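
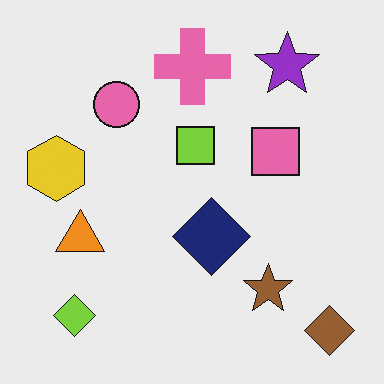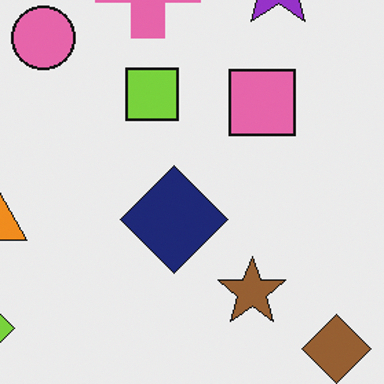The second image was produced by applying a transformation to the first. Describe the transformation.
This is the original image cropped to a modestly smaller region and rescaled.

The visible shapes are larger and the field of view is narrower; shapes near the original edges may be partly or wholly outside the frame — a crop-and-rescale.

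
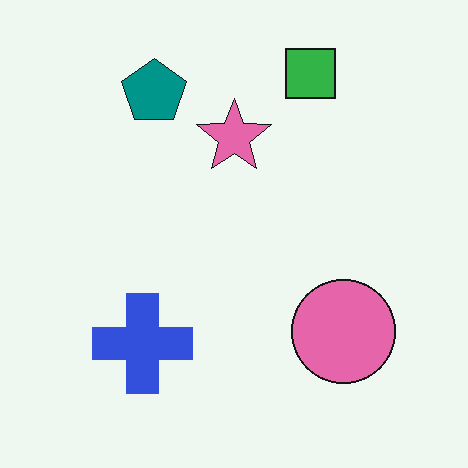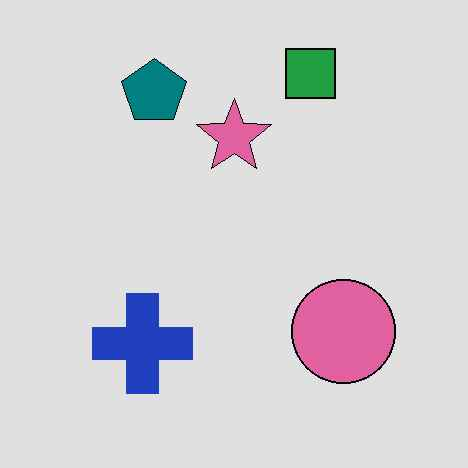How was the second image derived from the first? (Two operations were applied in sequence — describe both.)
This is the original image posterized to a reduced palette, then given moderate JPEG compression.

Each flat color has snapped to a coarser quantized level — most visibly, the near-white background has dropped to a flat grey. Blocky 8×8 compression artifacts appear around shape edges and the flat background shows ringing — characteristic JPEG degradation.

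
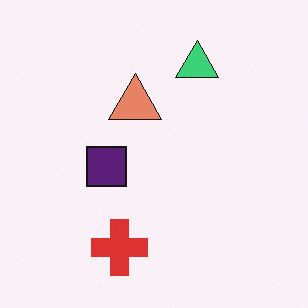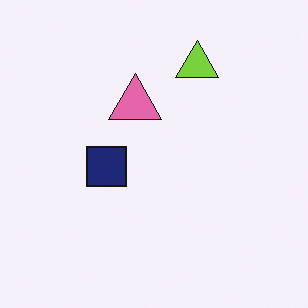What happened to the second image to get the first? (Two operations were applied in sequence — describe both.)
The first image is the second hue-shifted by a small amount, then overlaid with an additional red cross.

Every shape's color has rotated by the same amount around the hue wheel — a uniform hue shift. A red cross appears in the first image that is absent from the second.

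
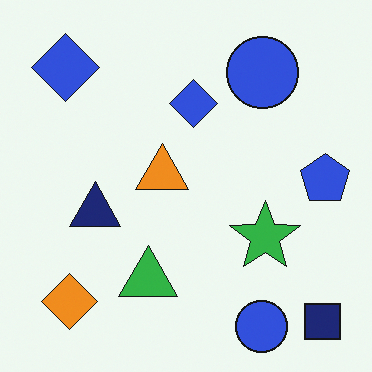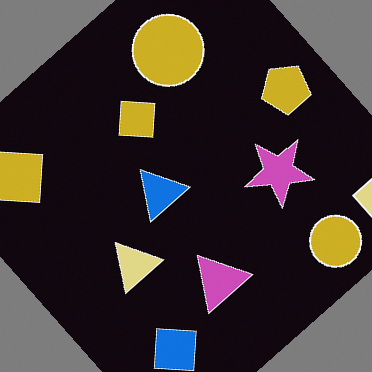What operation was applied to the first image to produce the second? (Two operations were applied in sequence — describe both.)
The image was rotated counter-clockwise by a large amount — several tens of degrees, then color-inverted (negative).

Every shape is tilted by the same angle and the image corners show triangular fill wedges — a whole-image rotation by a non-right angle. The light background has become dark and every shape's color is its complement — a photographic negative.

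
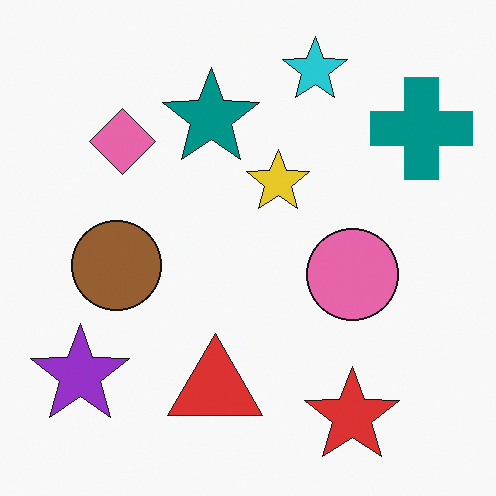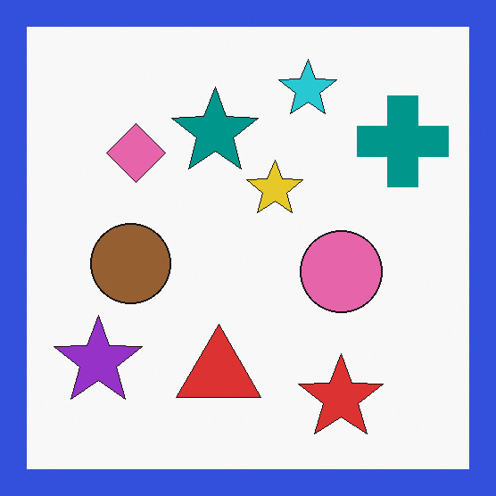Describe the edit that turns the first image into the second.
This is the original image framed with a blue border.

A solid blue frame runs around the edge of the second image, with the content slightly shrunk inside it.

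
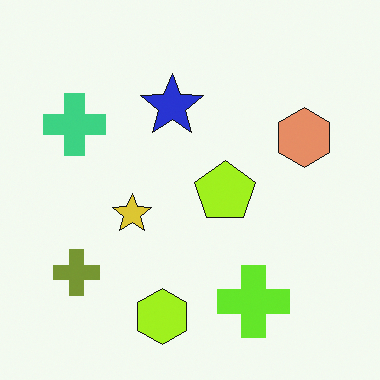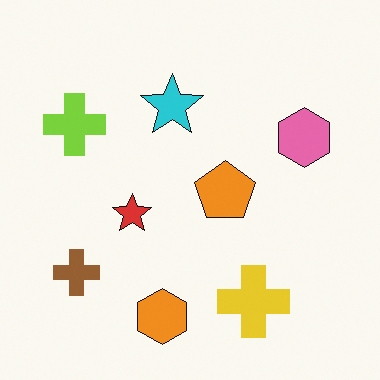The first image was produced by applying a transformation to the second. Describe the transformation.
It was hue-shifted slightly.

Every shape's color has rotated by the same amount around the hue wheel — a uniform hue shift.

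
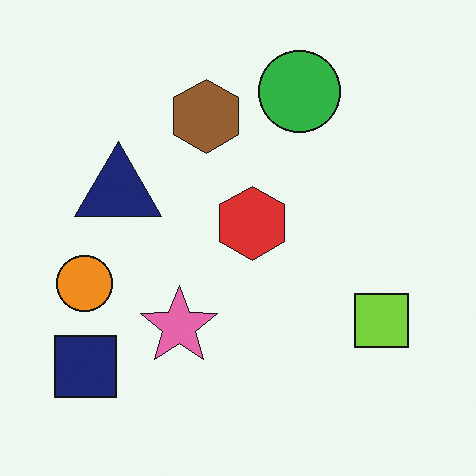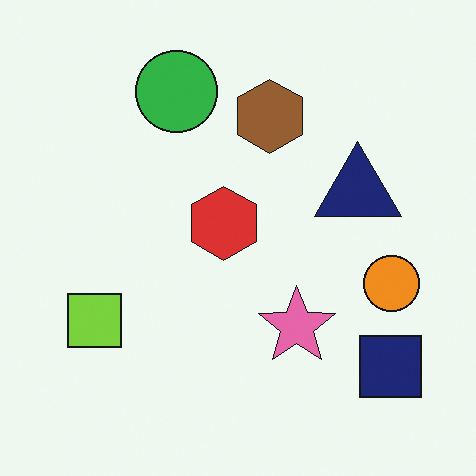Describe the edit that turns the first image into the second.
This is the original image flipped horizontally (left ↔ right).

The orange circle is in the left of the first image and the right of the second — shapes on opposite sides of the vertical midline have swapped in a mirror flip.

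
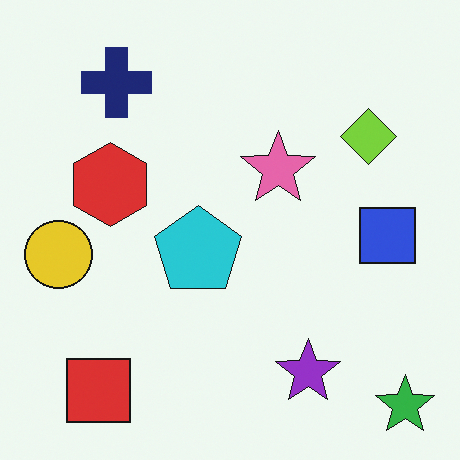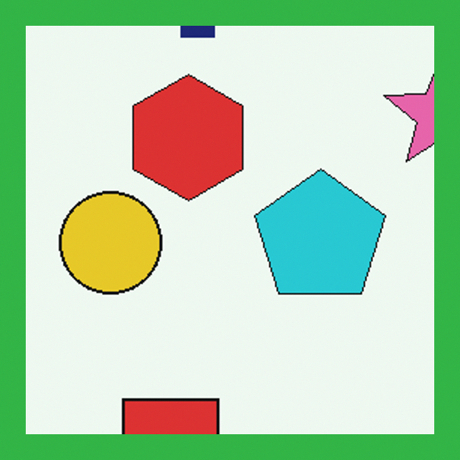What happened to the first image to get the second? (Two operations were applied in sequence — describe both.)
This is the original image cropped tightly and scaled back up, then framed with a green border.

The visible shapes are larger and the field of view is narrower; shapes near the original edges may be partly or wholly outside the frame — a crop-and-rescale. A solid green frame runs around the edge of the second image, with the content slightly shrunk inside it.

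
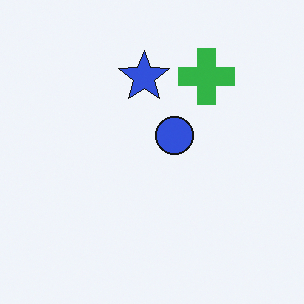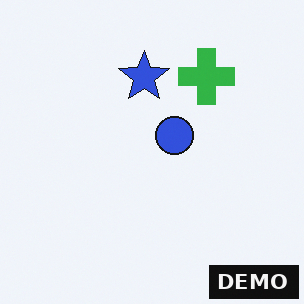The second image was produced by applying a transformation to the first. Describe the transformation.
This is the original image watermarked with the text "DEMO" in the lower-right corner.

A dark label reading "DEMO" appears in the lower-right corner.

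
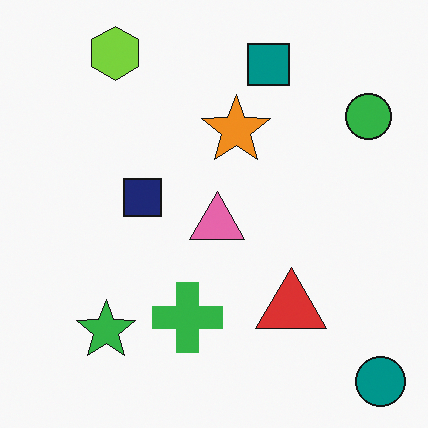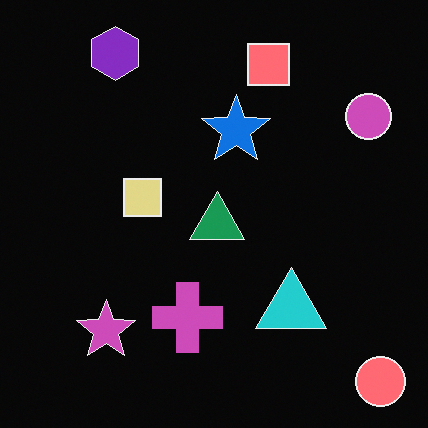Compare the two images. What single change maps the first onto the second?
Color-inverted (negative).

The light background has become dark and every shape's color is its complement — a photographic negative.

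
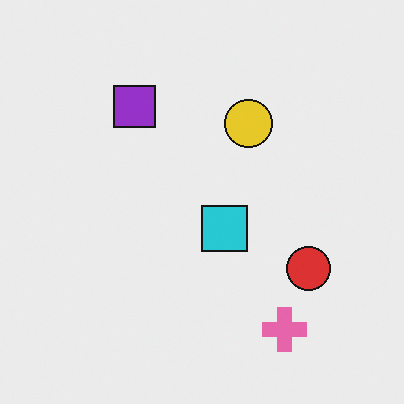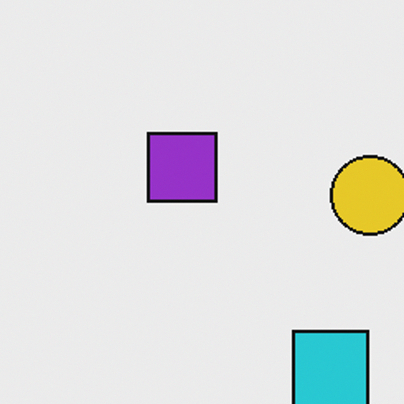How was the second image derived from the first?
The second image is the first cropped to a noticeably smaller region and rescaled.

The visible shapes are larger and the field of view is narrower; shapes near the original edges may be partly or wholly outside the frame — a crop-and-rescale.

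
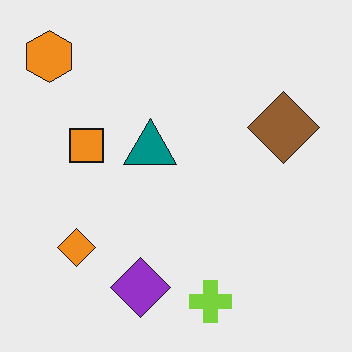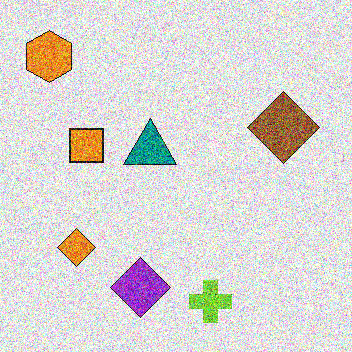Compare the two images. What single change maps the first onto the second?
The second image is the first degraded with heavy additive noise.

Random speckle covers the whole image, including the flat background.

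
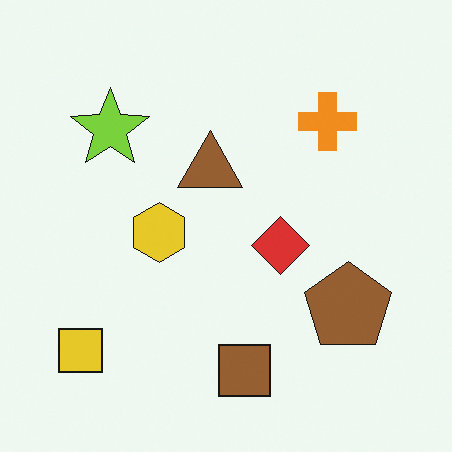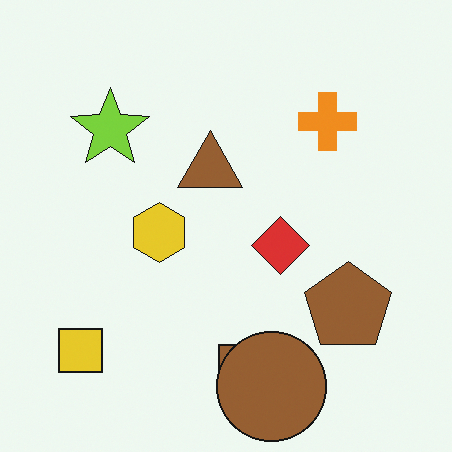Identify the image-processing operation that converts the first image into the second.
The image was overlaid with an additional brown circle.

A brown circle appears in the second image that is absent from the first.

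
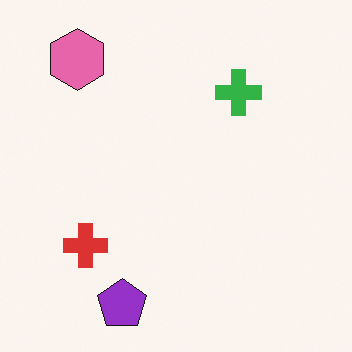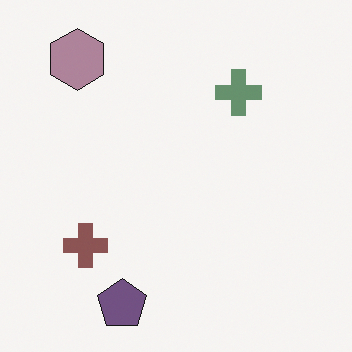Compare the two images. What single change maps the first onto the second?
This is the original image made much more muted (saturation change).

All colors are more muted and greyish — a global saturation change.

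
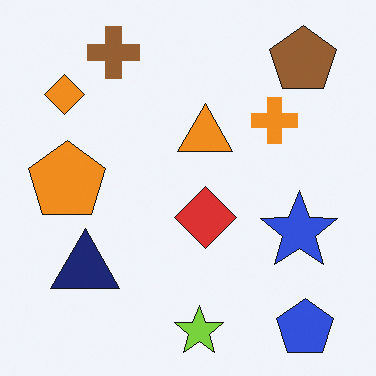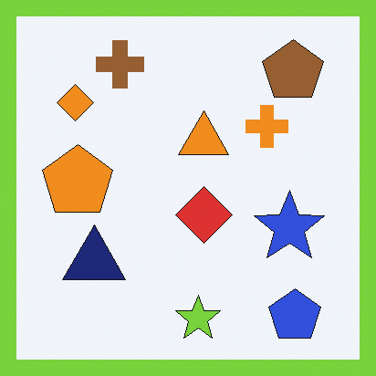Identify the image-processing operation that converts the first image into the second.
The image was framed with a lime border.

A solid lime frame runs around the edge of the second image, with the content slightly shrunk inside it.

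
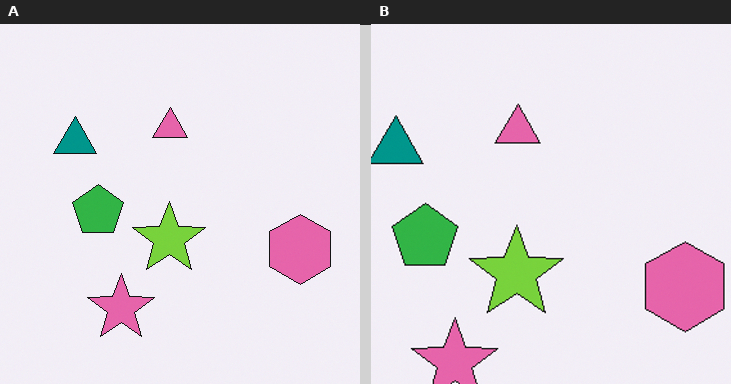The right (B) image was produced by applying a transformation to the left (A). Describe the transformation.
The transformation is: cropped slightly and scaled back up.

The visible shapes are larger and the field of view is narrower; shapes near the original edges may be partly or wholly outside the frame — a crop-and-rescale.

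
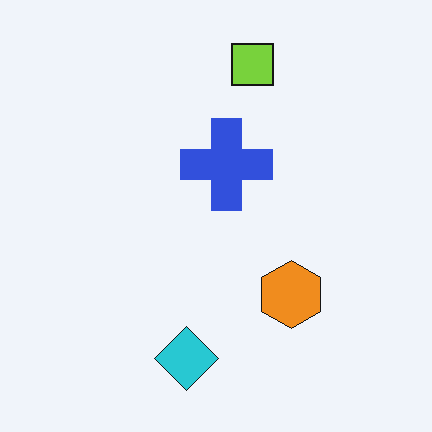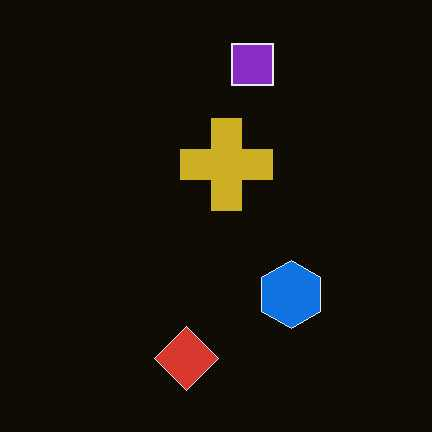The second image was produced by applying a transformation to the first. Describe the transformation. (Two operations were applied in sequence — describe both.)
The image was color-inverted (negative), then given moderate JPEG compression.

The light background has become dark and every shape's color is its complement — a photographic negative. Blocky 8×8 compression artifacts appear around shape edges and the flat background shows ringing — characteristic JPEG degradation.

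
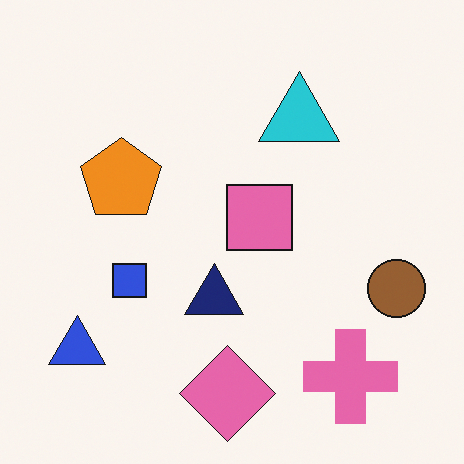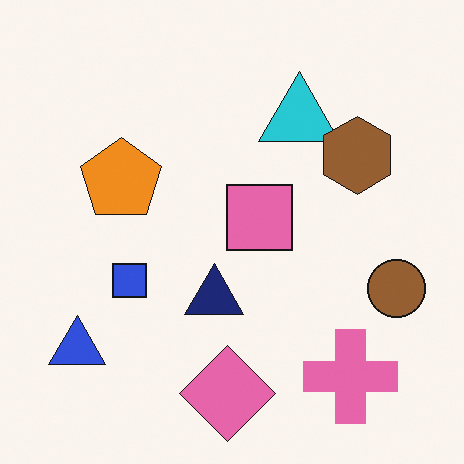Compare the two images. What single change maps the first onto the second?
The image was overlaid with an additional brown hexagon.

A brown hexagon appears in the second image that is absent from the first.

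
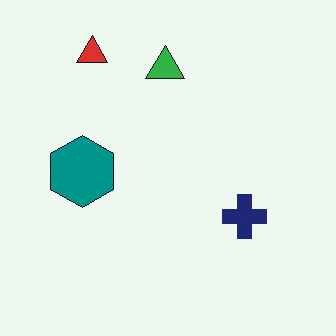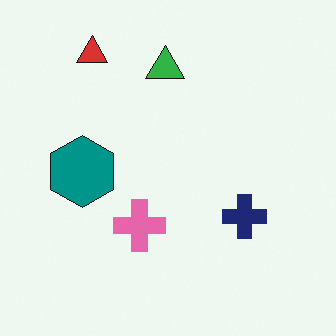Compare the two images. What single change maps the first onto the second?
The second image is the first overlaid with an additional pink cross.

A pink cross appears in the second image that is absent from the first.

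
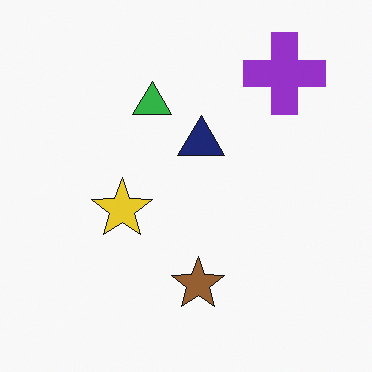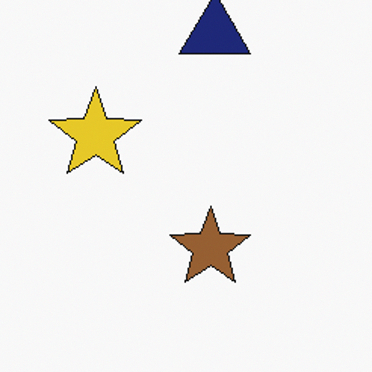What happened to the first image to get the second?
This is the original image cropped slightly and scaled back up.

The visible shapes are larger and the field of view is narrower; shapes near the original edges may be partly or wholly outside the frame — a crop-and-rescale.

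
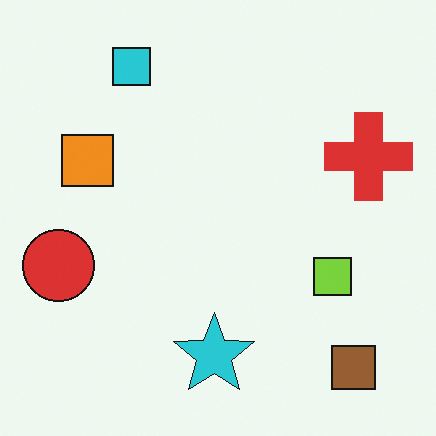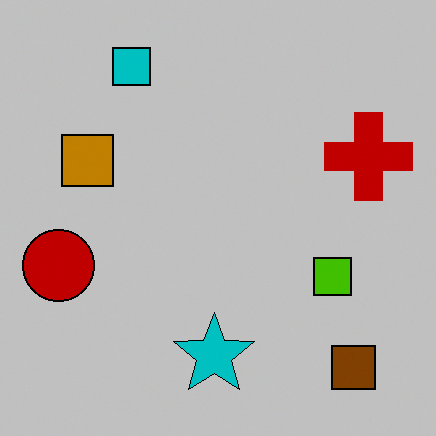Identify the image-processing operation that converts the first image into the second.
This is the original image heavily posterized to just a handful of flat colors.

Each flat color has snapped to a coarser quantized level — most visibly, the near-white background has dropped to a flat grey.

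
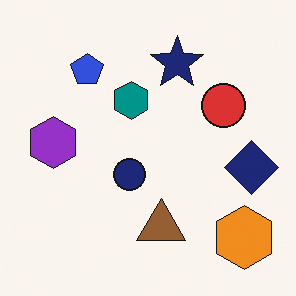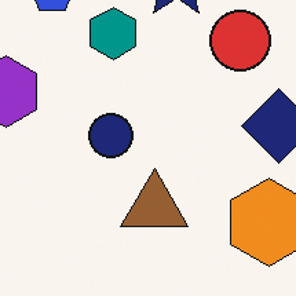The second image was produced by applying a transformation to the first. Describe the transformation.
This is the original image cropped to a modestly smaller region and rescaled.

The visible shapes are larger and the field of view is narrower; shapes near the original edges may be partly or wholly outside the frame — a crop-and-rescale.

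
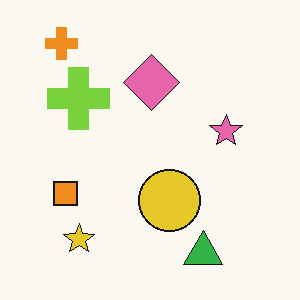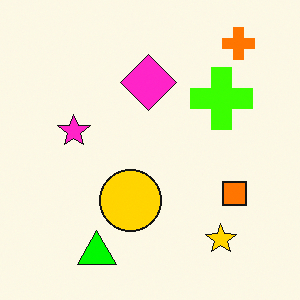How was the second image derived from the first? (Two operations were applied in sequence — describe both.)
It was made much more vivid (saturation change), then flipped horizontally (left ↔ right).

All colors are more vivid — a global saturation change. The orange cross is in the top-left of the first image and the top-right of the second — shapes on opposite sides of the vertical midline have swapped in a mirror flip.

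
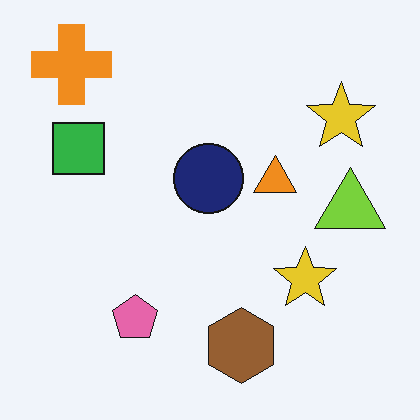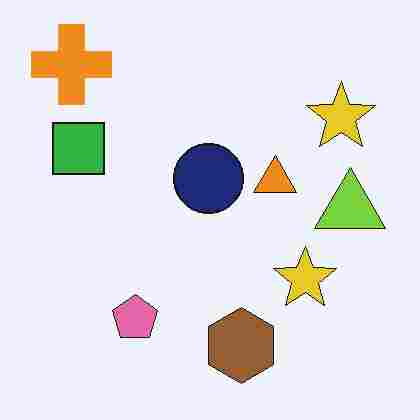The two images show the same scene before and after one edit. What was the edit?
This is the original image heavily JPEG-compressed with obvious blocking artifacts.

Blocky 8×8 compression artifacts appear around shape edges and the flat background shows ringing — characteristic JPEG degradation.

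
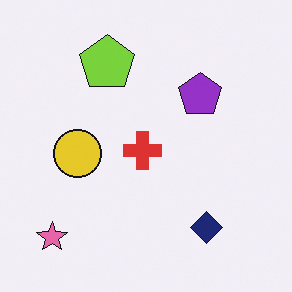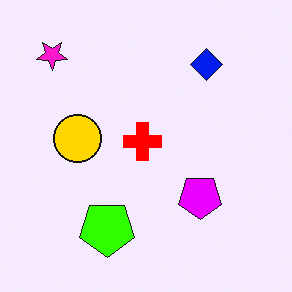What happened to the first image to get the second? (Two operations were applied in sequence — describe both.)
This is the original image heavily oversaturated, then flipped vertically (top ↔ bottom).

All colors are more vivid — a global saturation change. The pink star is in the bottom-left of the first image and the top-left of the second — shapes on opposite sides of the horizontal midline have swapped in a mirror flip.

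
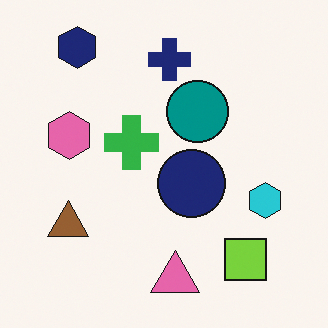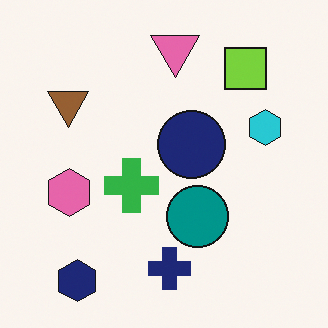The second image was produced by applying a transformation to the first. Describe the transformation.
Flipped vertically (top ↔ bottom).

The navy hexagon is in the top-left of the first image and the bottom-left of the second — shapes on opposite sides of the horizontal midline have swapped in a mirror flip.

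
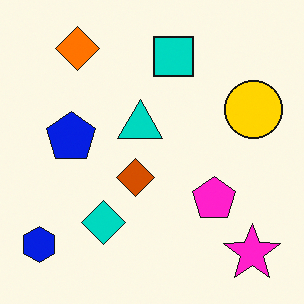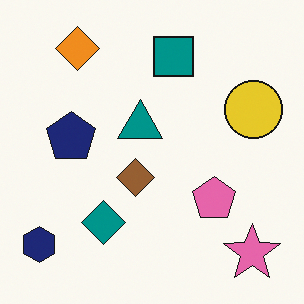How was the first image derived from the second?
This is the original image heavily oversaturated.

All colors are more vivid — a global saturation change.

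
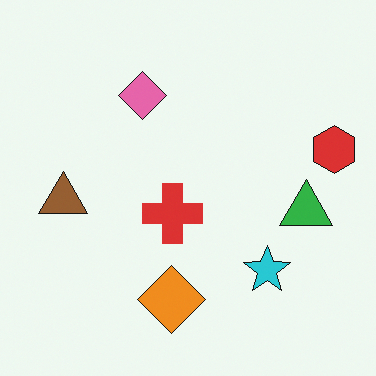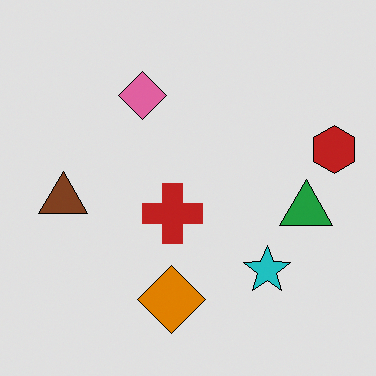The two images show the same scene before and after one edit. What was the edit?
It was moderately posterized.

Each flat color has snapped to a coarser quantized level — most visibly, the near-white background has dropped to a flat grey.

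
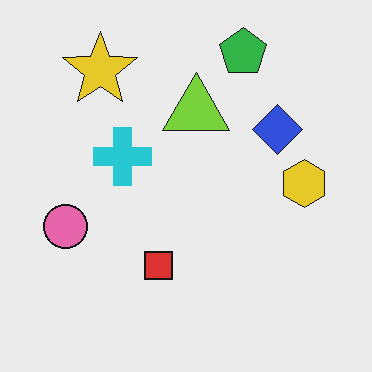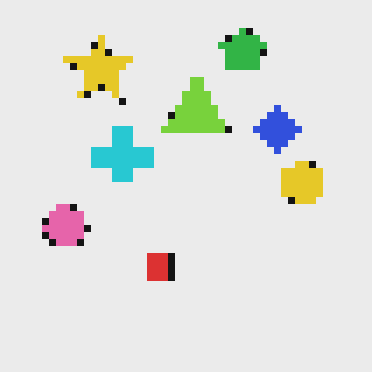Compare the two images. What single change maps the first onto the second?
The image was moderately pixelated.

Shapes are reduced to large square blocks; fine edges and outlines are lost — a downscale-then-upscale (mosaic) effect.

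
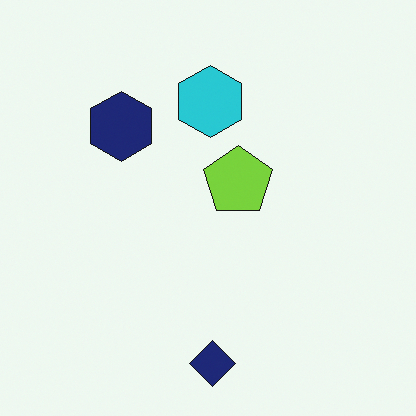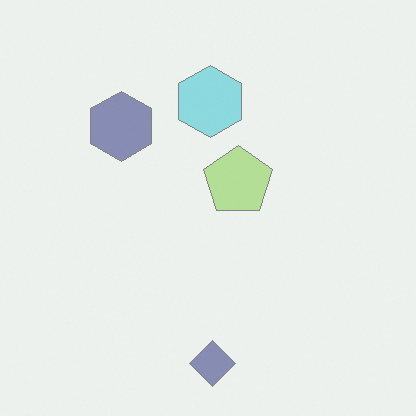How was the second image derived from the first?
It was given much lower contrast.

Tones are pushed toward mid-grey across the whole image — a global contrast change.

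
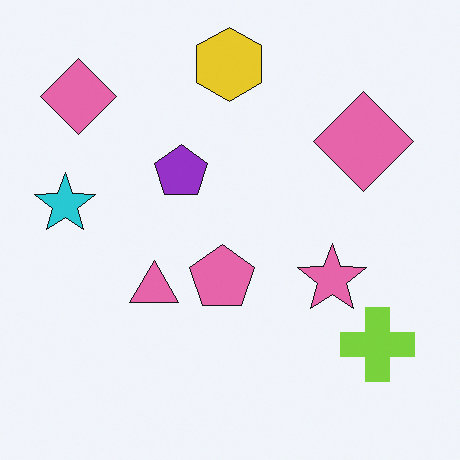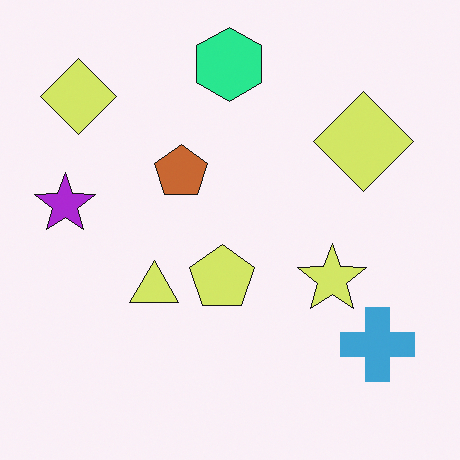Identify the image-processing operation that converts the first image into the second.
It was hue-shifted by a moderate amount.

Every shape's color has rotated by the same amount around the hue wheel — a uniform hue shift.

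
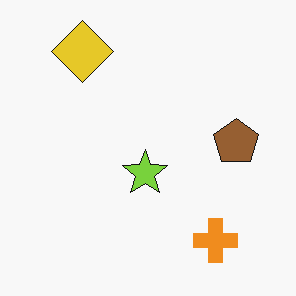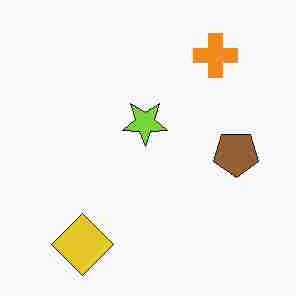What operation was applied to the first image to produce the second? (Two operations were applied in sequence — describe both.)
This is the original image heavily JPEG-compressed with obvious blocking artifacts, then flipped vertically (top ↔ bottom).

Blocky 8×8 compression artifacts appear around shape edges and the flat background shows ringing — characteristic JPEG degradation. The yellow diamond is in the top-left of the first image and the bottom-left of the second — shapes on opposite sides of the horizontal midline have swapped in a mirror flip.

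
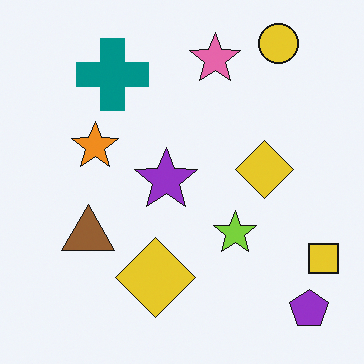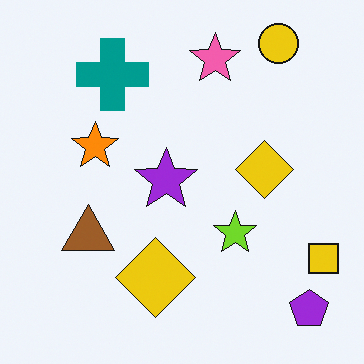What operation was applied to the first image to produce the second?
The image was slightly oversaturated.

All colors are more vivid — a global saturation change.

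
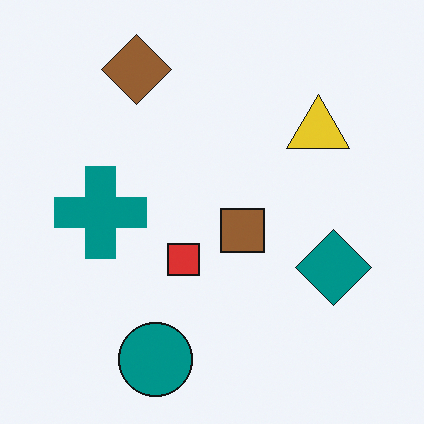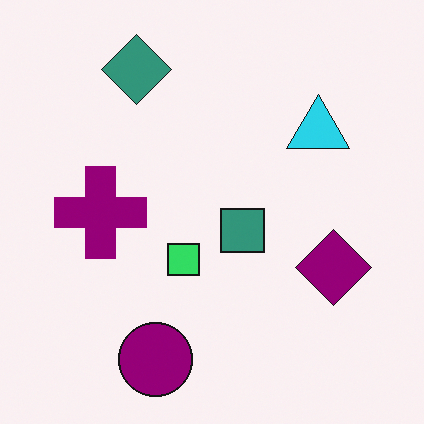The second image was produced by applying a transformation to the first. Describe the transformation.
The image was hue-shifted by a moderate amount.

Every shape's color has rotated by the same amount around the hue wheel — a uniform hue shift.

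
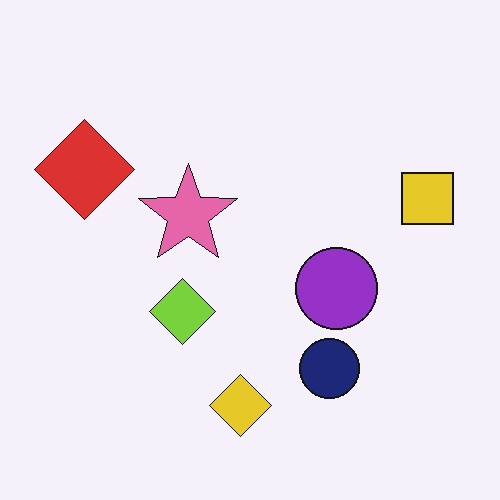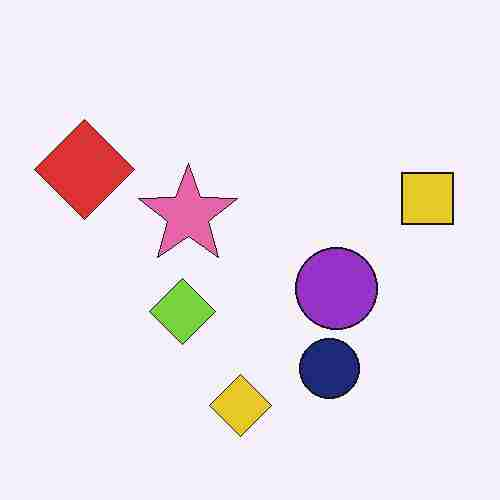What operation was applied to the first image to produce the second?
It was heavily JPEG-compressed with obvious blocking artifacts.

Blocky 8×8 compression artifacts appear around shape edges and the flat background shows ringing — characteristic JPEG degradation.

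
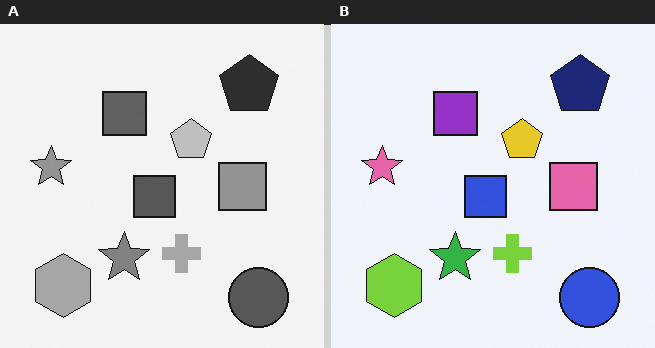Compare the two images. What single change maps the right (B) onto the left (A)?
The left (A) image is the right (B) converted to grayscale.

All color is removed — every shape is now a shade of grey.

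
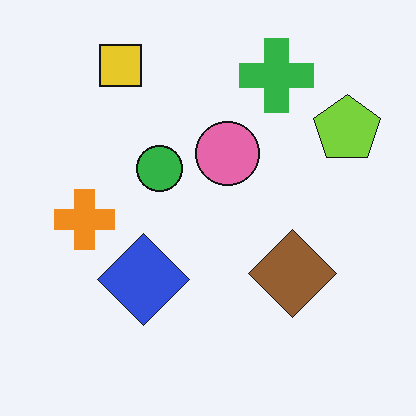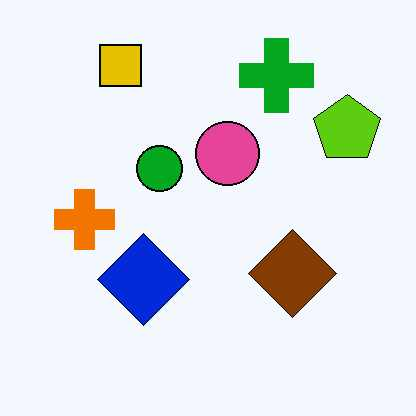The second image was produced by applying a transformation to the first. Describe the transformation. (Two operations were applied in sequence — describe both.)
Given slightly increased contrast, then JPEG-compressed with visible artifacts.

Tones are pushed away from mid-grey across the whole image — a global contrast change. Blocky 8×8 compression artifacts appear around shape edges and the flat background shows ringing — characteristic JPEG degradation.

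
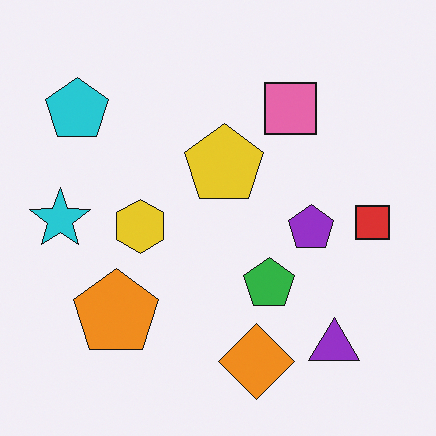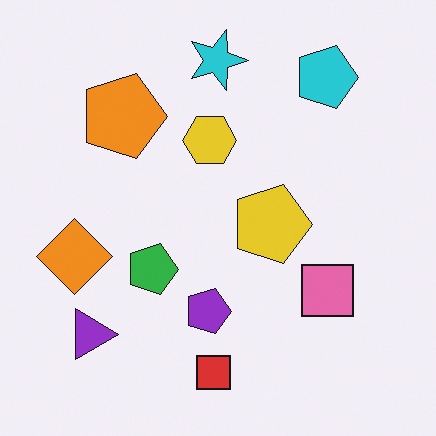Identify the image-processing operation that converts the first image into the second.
The image was rotated 90° clockwise.

The cyan pentagon sits in the top-left of the first image and the top-right of the second — consistent with a whole-image 90° clockwise rotation.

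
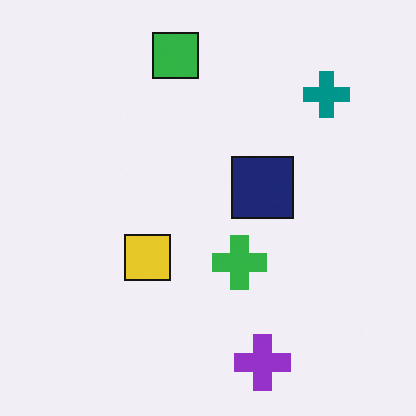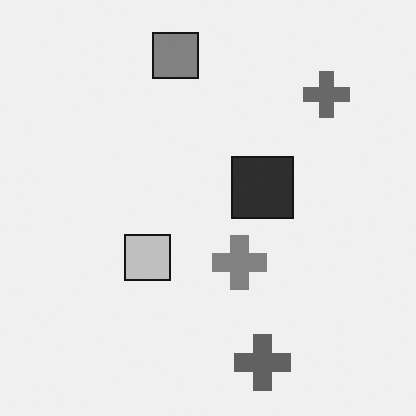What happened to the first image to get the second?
Converted to grayscale.

All color is removed — every shape is now a shade of grey.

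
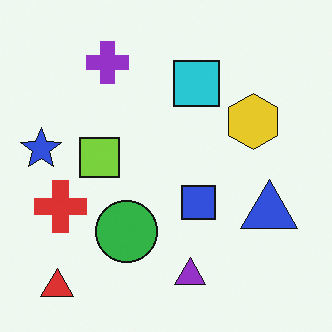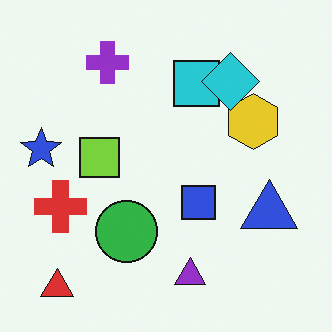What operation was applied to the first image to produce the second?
The second image is the first overlaid with an additional cyan diamond.

A cyan diamond appears in the second image that is absent from the first.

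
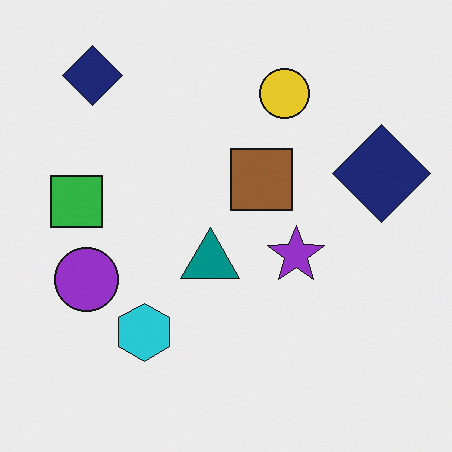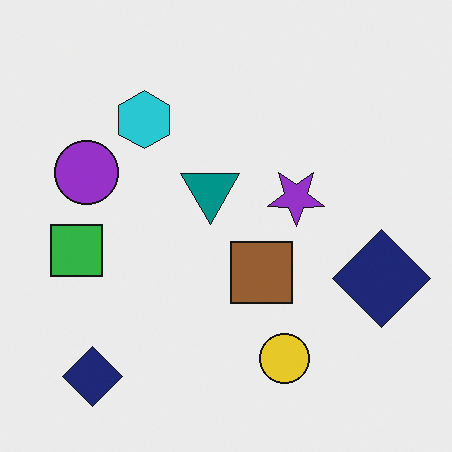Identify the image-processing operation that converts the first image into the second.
The transformation is: flipped vertically (top ↔ bottom).

The yellow circle is in the top of the first image and the bottom of the second — shapes on opposite sides of the horizontal midline have swapped in a mirror flip.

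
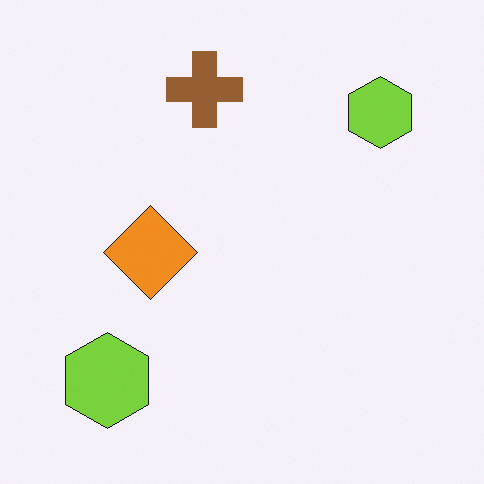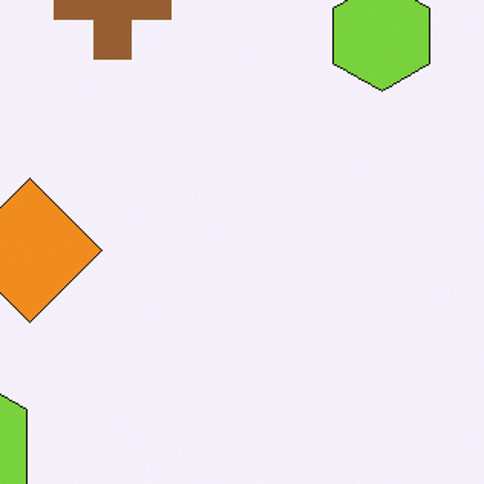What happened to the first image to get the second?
The second image is the first cropped to a modestly smaller region and rescaled.

The visible shapes are larger and the field of view is narrower; shapes near the original edges may be partly or wholly outside the frame — a crop-and-rescale.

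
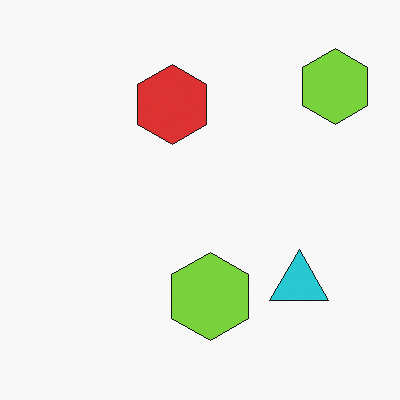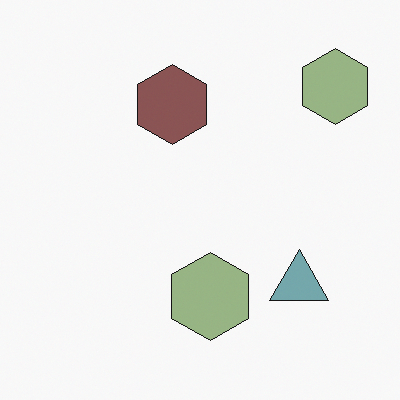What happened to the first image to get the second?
Heavily desaturated.

All colors are more muted and greyish — a global saturation change.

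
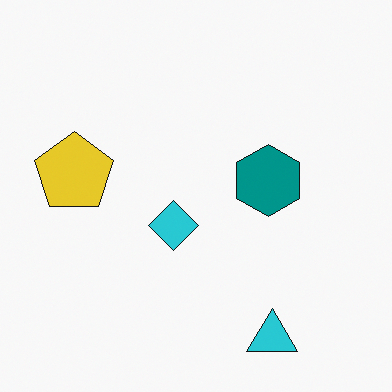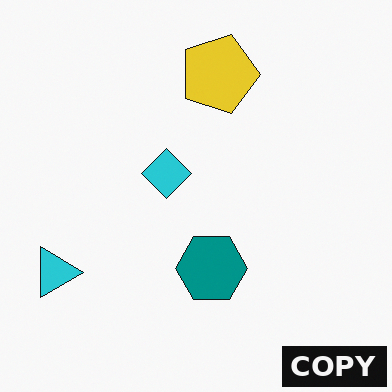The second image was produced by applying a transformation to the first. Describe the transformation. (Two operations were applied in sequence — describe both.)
Rotated 90° clockwise, then watermarked with the text "COPY" in the lower-right corner.

The cyan triangle sits in the bottom-right of the first image and the bottom-left of the second — consistent with a whole-image 90° clockwise rotation. A dark label reading "COPY" appears in the lower-right corner.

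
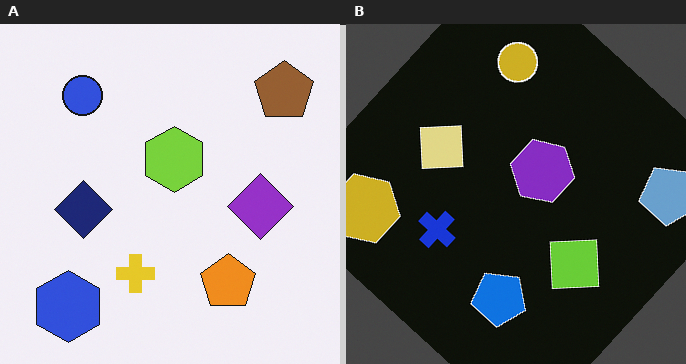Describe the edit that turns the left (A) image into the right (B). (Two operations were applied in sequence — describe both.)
Color-inverted (negative), then rotated clockwise by a large amount — several tens of degrees.

The light background has become dark and every shape's color is its complement — a photographic negative. Every shape is tilted by the same angle and the image corners show triangular fill wedges — a whole-image rotation by a non-right angle.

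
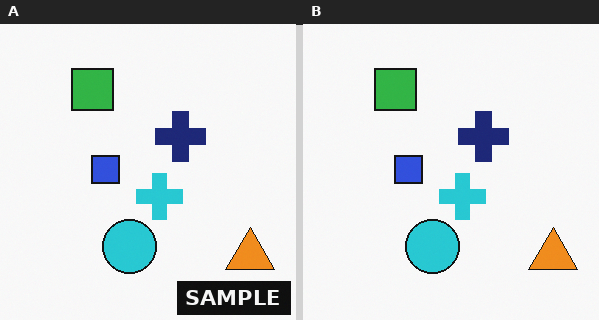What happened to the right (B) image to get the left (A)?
The transformation is: watermarked with the text "SAMPLE" in the lower-right corner.

A dark label reading "SAMPLE" appears in the lower-right corner.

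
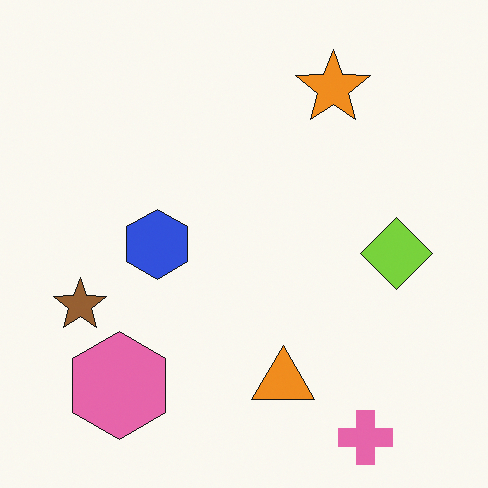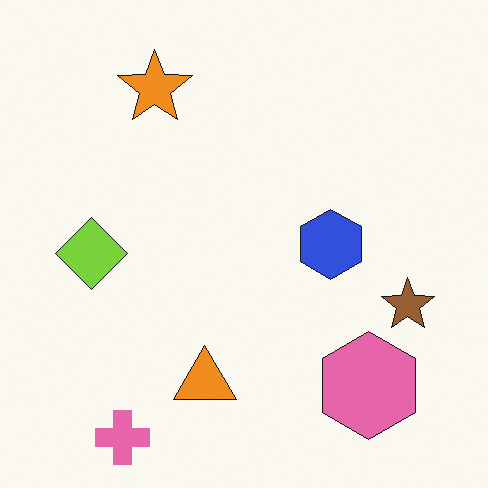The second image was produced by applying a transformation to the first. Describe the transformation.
The transformation is: flipped horizontally (left ↔ right).

The brown star is in the left of the first image and the right of the second — shapes on opposite sides of the vertical midline have swapped in a mirror flip.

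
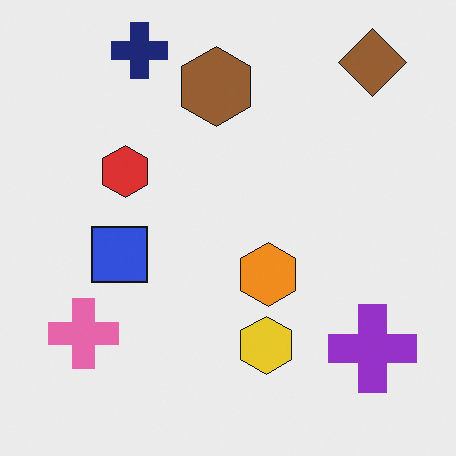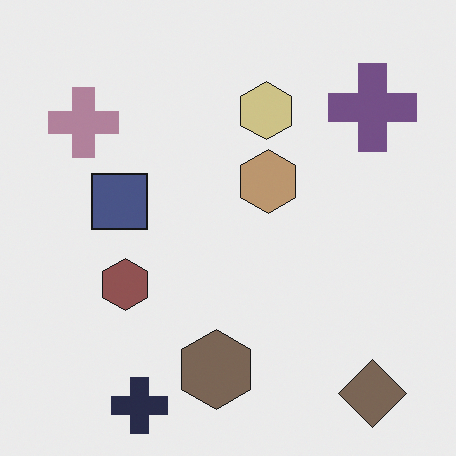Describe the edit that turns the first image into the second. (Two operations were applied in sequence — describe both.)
It was flipped vertically (top ↔ bottom), then made much more muted (saturation change).

The navy cross is in the top-left of the first image and the bottom-left of the second — shapes on opposite sides of the horizontal midline have swapped in a mirror flip. All colors are more muted and greyish — a global saturation change.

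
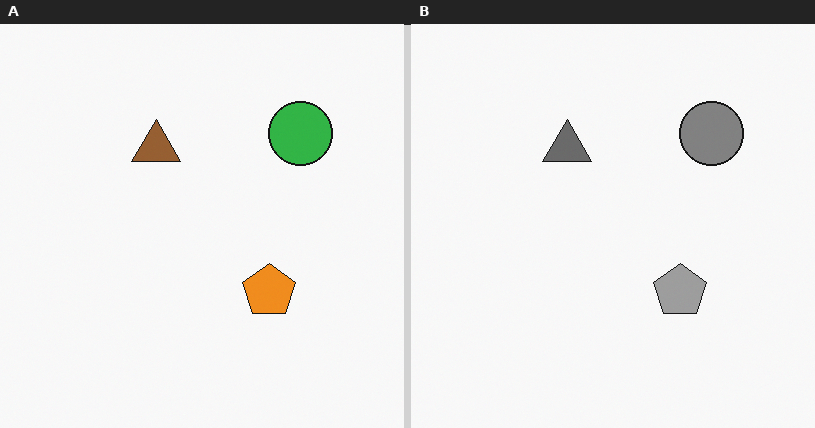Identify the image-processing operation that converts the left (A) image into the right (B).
Converted to grayscale.

All color is removed — every shape is now a shade of grey.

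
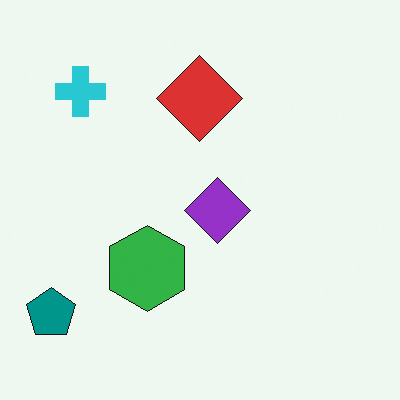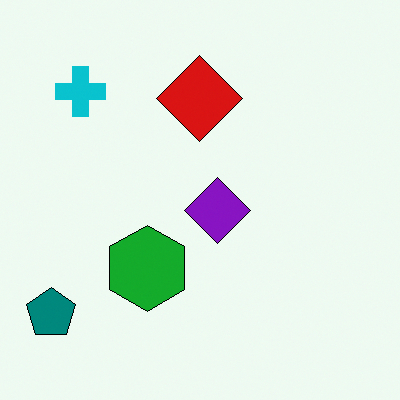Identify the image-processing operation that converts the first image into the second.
The image was given slightly increased contrast.

Tones are pushed away from mid-grey across the whole image — a global contrast change.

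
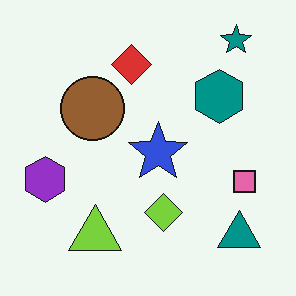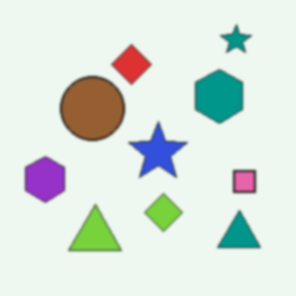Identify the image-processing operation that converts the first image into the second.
Lightly blurred.

Shape edges and outlines are uniformly softened across the whole image.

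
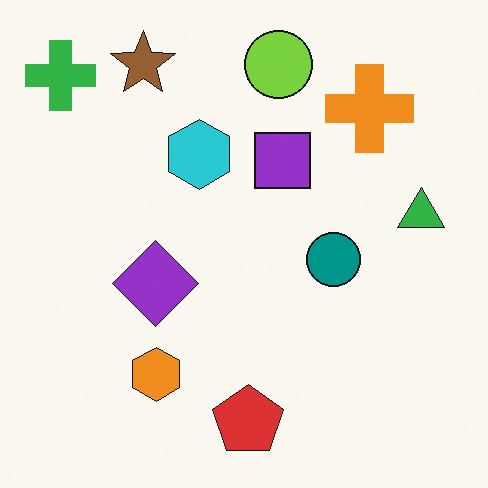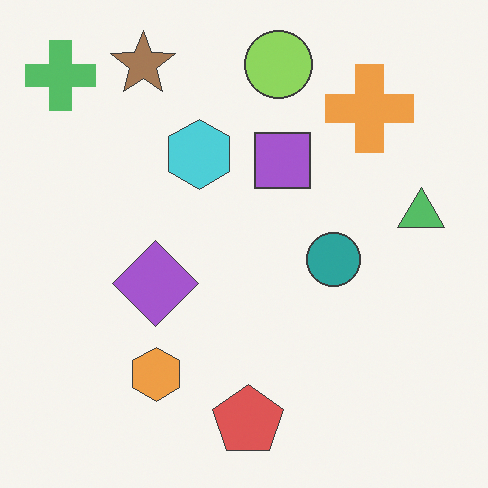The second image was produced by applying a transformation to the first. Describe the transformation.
This is the original image given slightly reduced contrast.

Tones are pushed toward mid-grey across the whole image — a global contrast change.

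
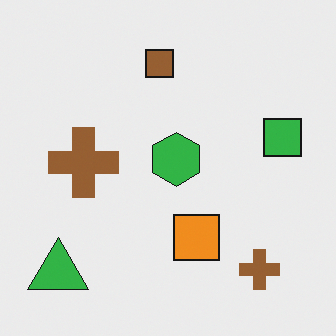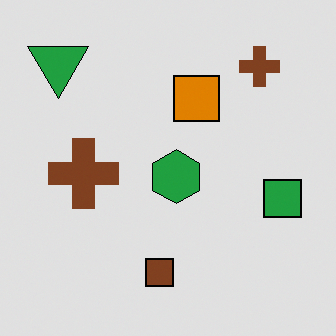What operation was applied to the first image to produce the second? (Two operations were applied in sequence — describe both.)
It was posterized to a reduced palette, then flipped vertically (top ↔ bottom).

Each flat color has snapped to a coarser quantized level — most visibly, the near-white background has dropped to a flat grey. The brown square is in the top of the first image and the bottom of the second — shapes on opposite sides of the horizontal midline have swapped in a mirror flip.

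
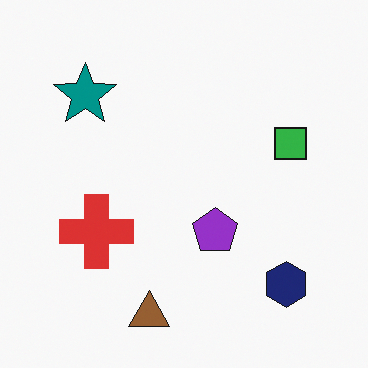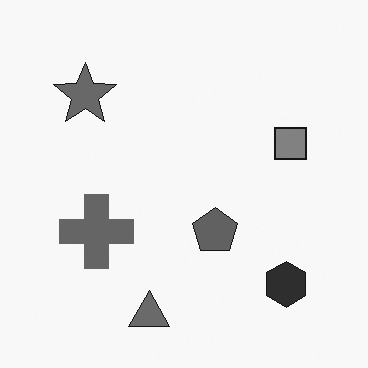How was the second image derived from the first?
The image was converted to grayscale.

All color is removed — every shape is now a shade of grey.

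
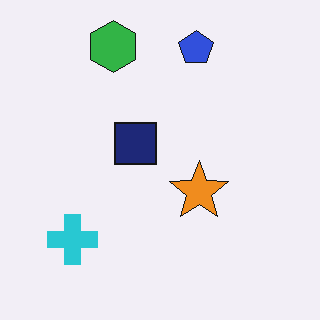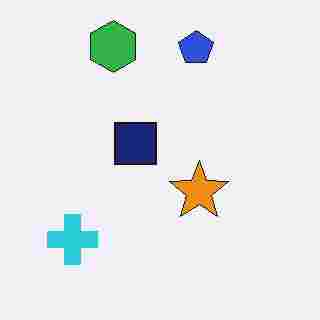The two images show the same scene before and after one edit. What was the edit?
Degraded with heavy JPEG compression.

Blocky 8×8 compression artifacts appear around shape edges and the flat background shows ringing — characteristic JPEG degradation.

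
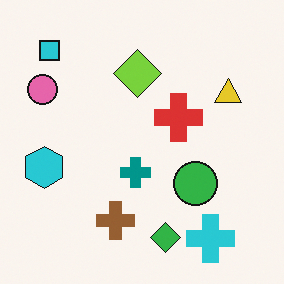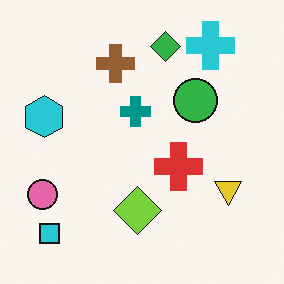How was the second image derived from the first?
The transformation is: flipped vertically (top ↔ bottom).

The cyan cross is in the bottom-right of the first image and the top-right of the second — shapes on opposite sides of the horizontal midline have swapped in a mirror flip.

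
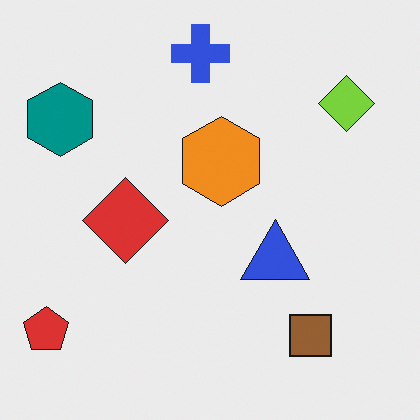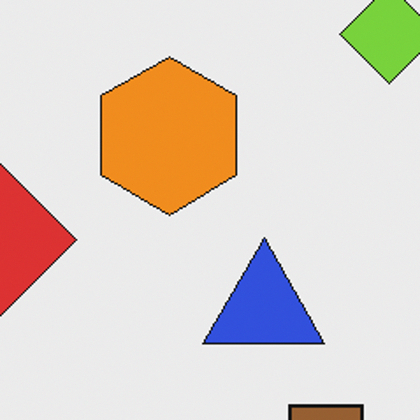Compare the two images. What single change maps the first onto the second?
It was cropped tightly and scaled back up.

The visible shapes are larger and the field of view is narrower; shapes near the original edges may be partly or wholly outside the frame — a crop-and-rescale.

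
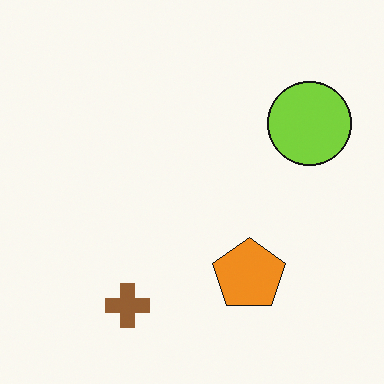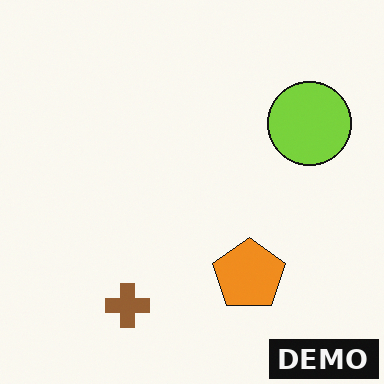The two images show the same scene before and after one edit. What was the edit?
The image was watermarked with the text "DEMO" in the lower-right corner.

A dark label reading "DEMO" appears in the lower-right corner.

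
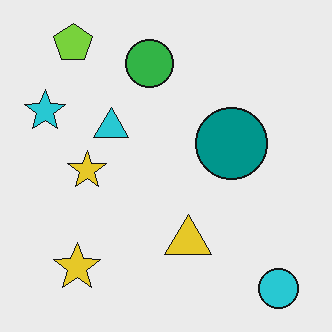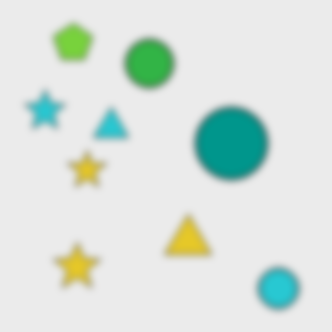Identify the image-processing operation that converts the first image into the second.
The image was moderately blurred.

Shape edges and outlines are uniformly softened across the whole image.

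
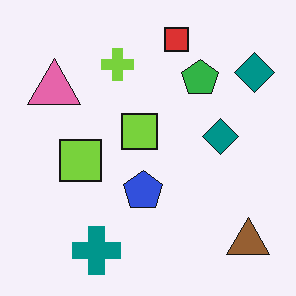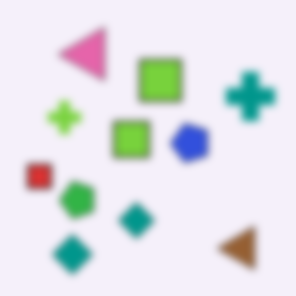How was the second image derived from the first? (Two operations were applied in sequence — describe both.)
It was transposed (reflected across the top-left ↔ bottom-right diagonal), then moderately blurred.

Shapes have swapped their row and column positions — what was in the top-right is now in the bottom-left — a diagonal reflection. Shape edges and outlines are uniformly softened across the whole image.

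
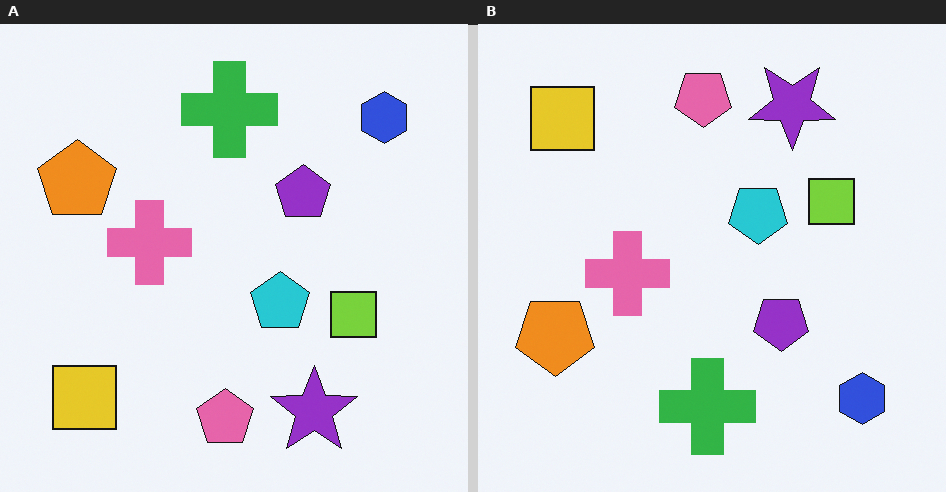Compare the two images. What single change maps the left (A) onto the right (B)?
This is the original image flipped vertically (top ↔ bottom).

The pink pentagon is in the bottom of the left (A) image and the top of the right (B) — shapes on opposite sides of the horizontal midline have swapped in a mirror flip.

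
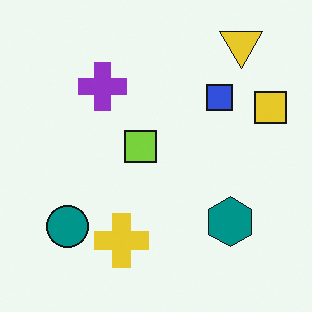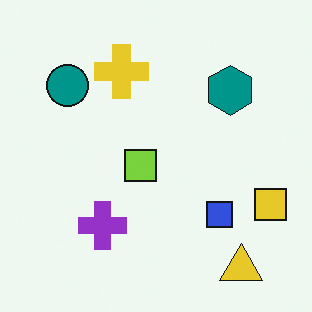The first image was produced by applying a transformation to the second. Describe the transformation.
This is the original image flipped vertically (top ↔ bottom).

The yellow triangle is in the bottom-right of the second image and the top-right of the first — shapes on opposite sides of the horizontal midline have swapped in a mirror flip.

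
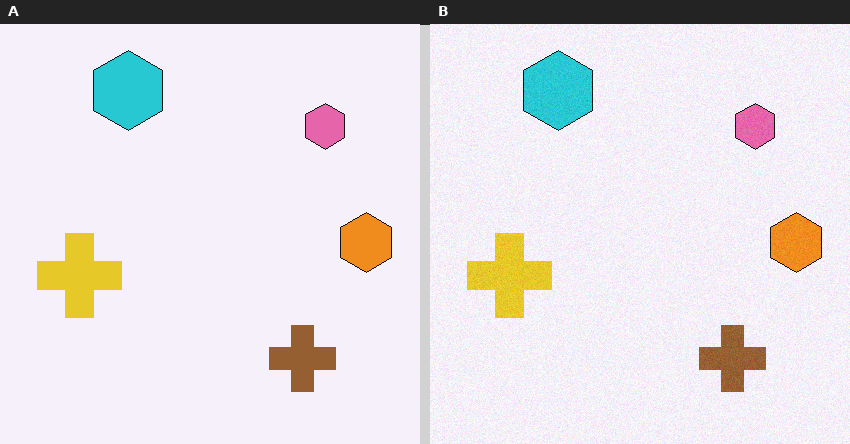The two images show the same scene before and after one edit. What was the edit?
It was degraded with subtle gaussian noise.

Random speckle covers the whole image, including the flat background.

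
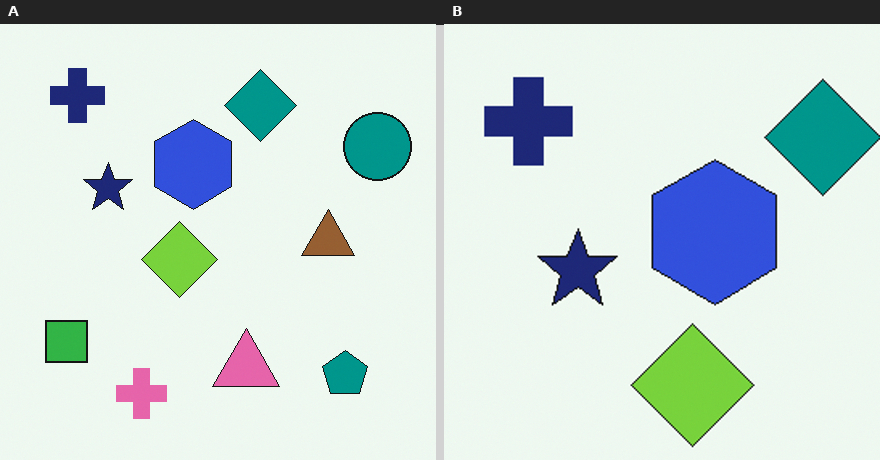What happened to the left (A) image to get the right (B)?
It was cropped slightly and scaled back up.

The visible shapes are larger and the field of view is narrower; shapes near the original edges may be partly or wholly outside the frame — a crop-and-rescale.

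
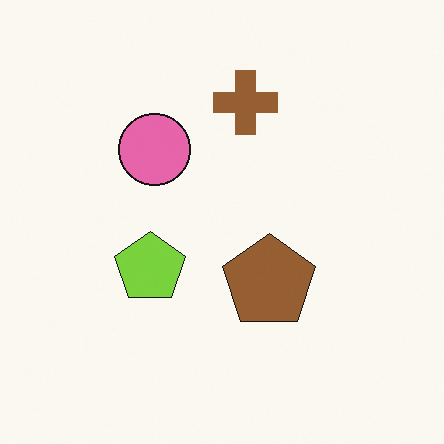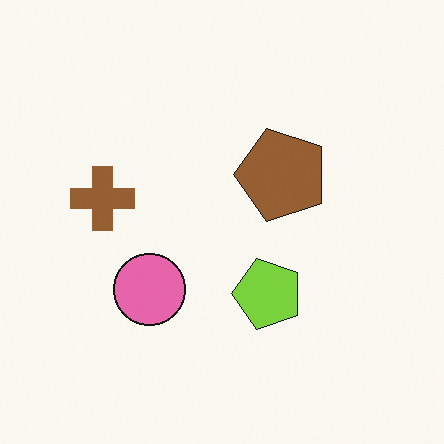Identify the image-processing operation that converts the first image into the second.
It was rotated 90° counter-clockwise.

The brown cross sits in the top of the first image and the left of the second — consistent with a whole-image 90° counter-clockwise rotation.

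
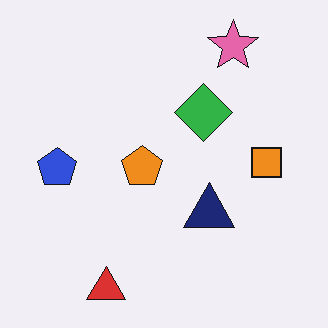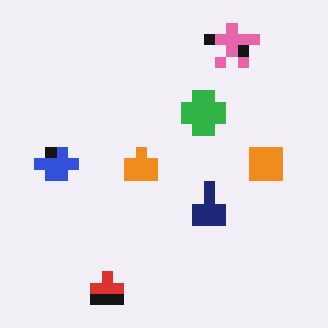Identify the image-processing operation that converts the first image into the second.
The second image is the first coarsely pixelated.

Shapes are reduced to large square blocks; fine edges and outlines are lost — a downscale-then-upscale (mosaic) effect.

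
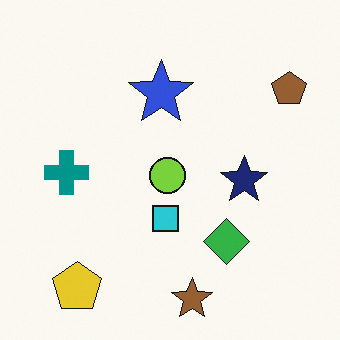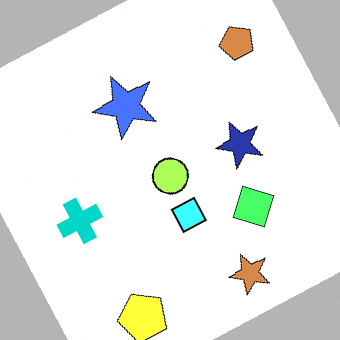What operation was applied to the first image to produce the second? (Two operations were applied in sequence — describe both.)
The transformation is: noticeably brightened, then rotated counter-clockwise by a moderate amount.

Every pixel — background and shapes alike — is uniformly brightened. Every shape is tilted by the same angle and the image corners show triangular fill wedges — a whole-image rotation by a non-right angle.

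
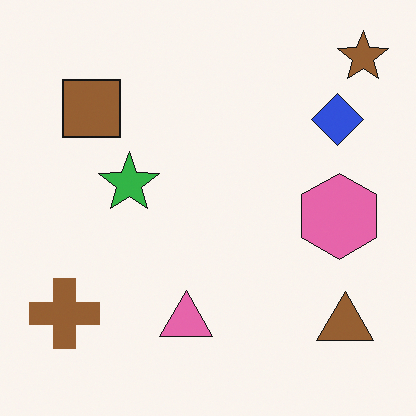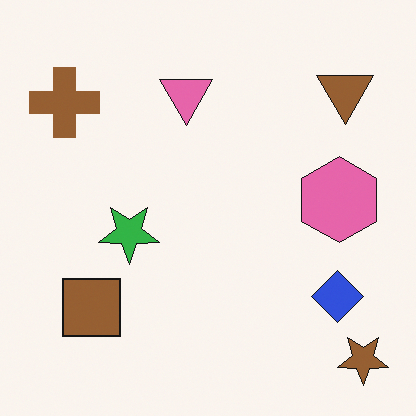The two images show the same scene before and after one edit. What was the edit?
The image was flipped vertically (top ↔ bottom).

The brown star is in the top-right of the first image and the bottom-right of the second — shapes on opposite sides of the horizontal midline have swapped in a mirror flip.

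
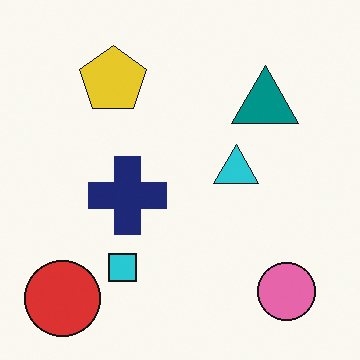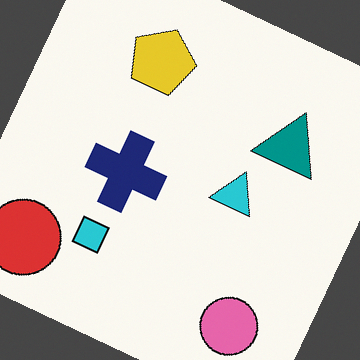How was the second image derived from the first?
The image was rotated clockwise by a moderate amount.

Every shape is tilted by the same angle and the image corners show triangular fill wedges — a whole-image rotation by a non-right angle.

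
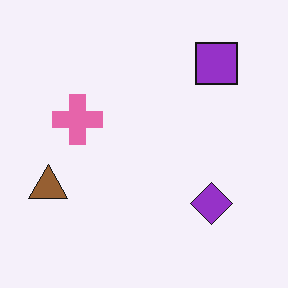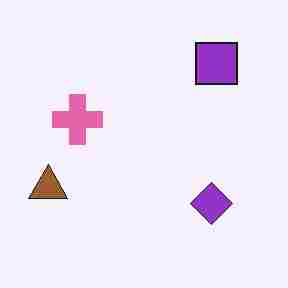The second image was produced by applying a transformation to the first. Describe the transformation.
The second image is the first heavily JPEG-compressed with obvious blocking artifacts.

Blocky 8×8 compression artifacts appear around shape edges and the flat background shows ringing — characteristic JPEG degradation.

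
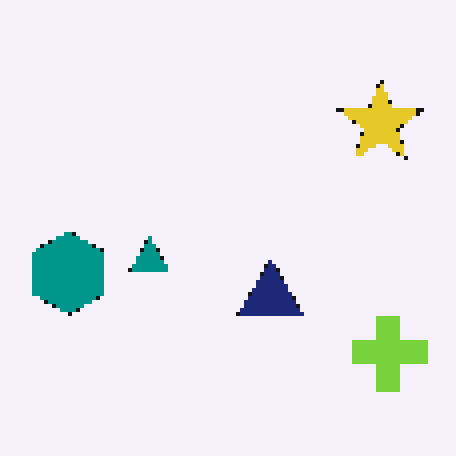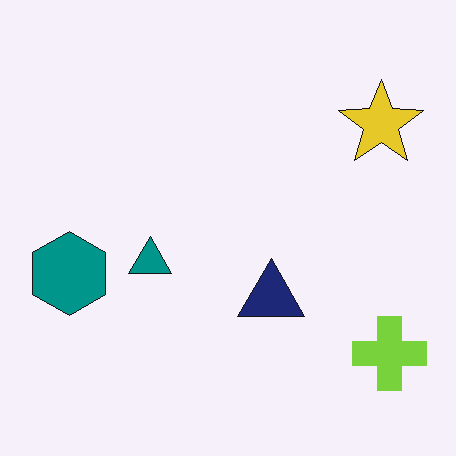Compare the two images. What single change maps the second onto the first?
Lightly pixelated (a mild mosaic effect).

Shapes are reduced to large square blocks; fine edges and outlines are lost — a downscale-then-upscale (mosaic) effect.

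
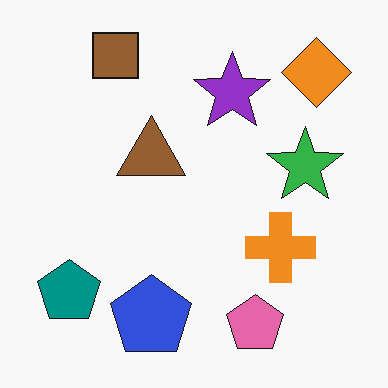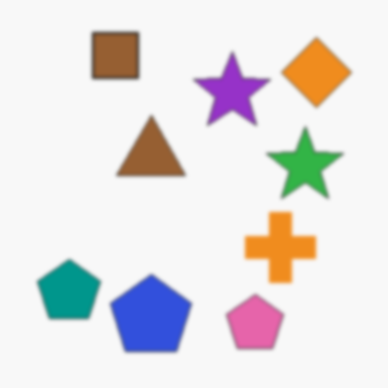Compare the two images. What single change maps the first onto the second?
The second image is the first lightly blurred.

Shape edges and outlines are uniformly softened across the whole image.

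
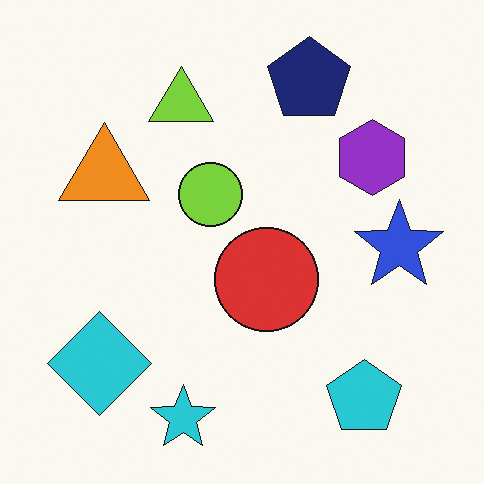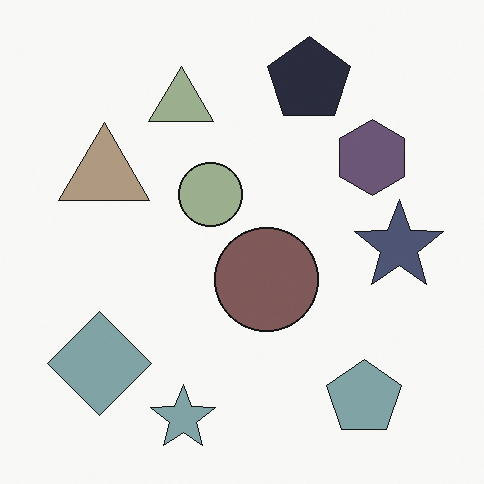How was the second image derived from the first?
The second image is the first heavily desaturated.

All colors are more muted and greyish — a global saturation change.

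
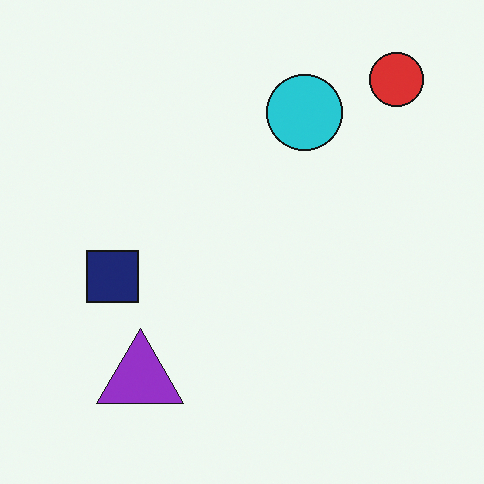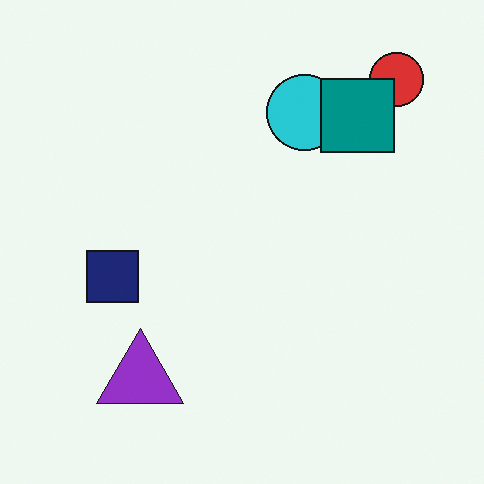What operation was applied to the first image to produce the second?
The image was overlaid with an additional teal square.

A teal square appears in the second image that is absent from the first.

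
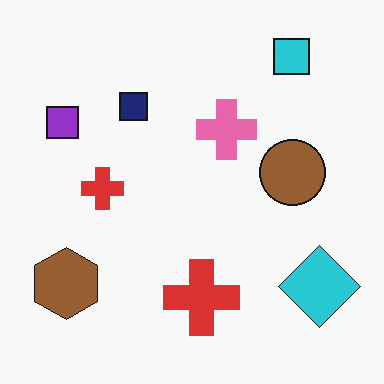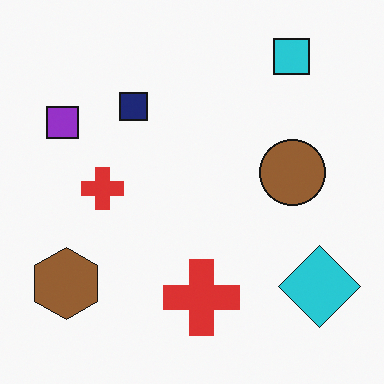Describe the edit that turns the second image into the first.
Overlaid with an additional pink cross.

A pink cross appears in the first image that is absent from the second.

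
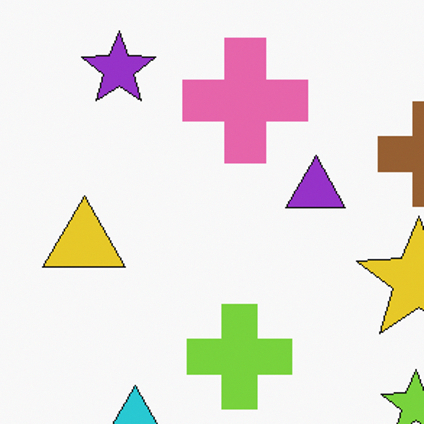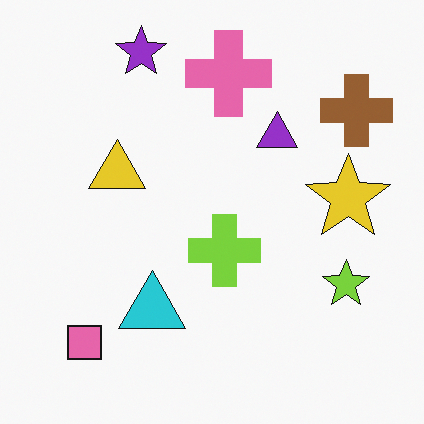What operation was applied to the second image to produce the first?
The first image is the second cropped slightly and scaled back up.

The visible shapes are larger and the field of view is narrower; shapes near the original edges may be partly or wholly outside the frame — a crop-and-rescale.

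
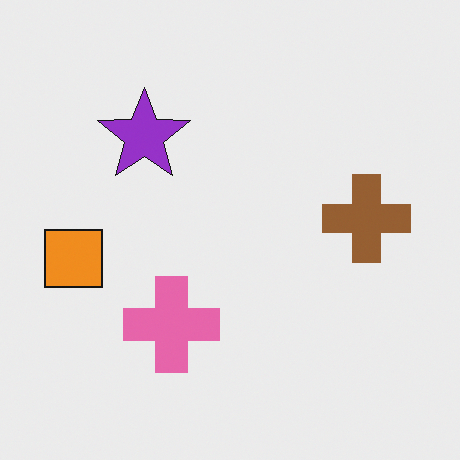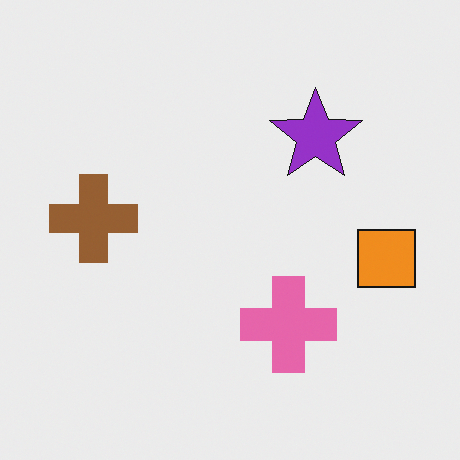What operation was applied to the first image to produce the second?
It was flipped horizontally (left ↔ right).

The orange square is in the left of the first image and the right of the second — shapes on opposite sides of the vertical midline have swapped in a mirror flip.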